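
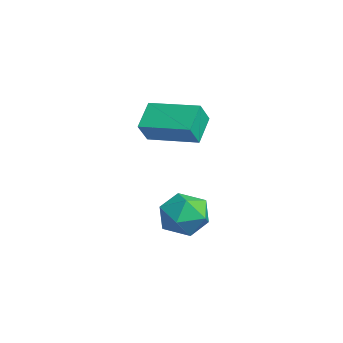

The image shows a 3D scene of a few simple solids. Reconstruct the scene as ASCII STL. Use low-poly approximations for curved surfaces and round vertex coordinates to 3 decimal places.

solid 
facet normal -0.336 0.942 0.024
outer loop
vertex 3.315 -2.006 -2.405
vertex 2.354 -2.36 -1.966
vertex 3.2 -2.075 -1.299
endloop
endfacet
facet normal 0.373 0.923 0.096
outer loop
vertex 3.315 -2.006 -2.405
vertex 3.2 -2.075 -1.299
vertex 4.148 -2.408 -1.782
endloop
endfacet
facet normal 0.645 0.597 -0.478
outer loop
vertex 3.315 -2.006 -2.405
vertex 4.148 -2.408 -1.782
vertex 3.887 -2.899 -2.748
endloop
endfacet
facet normal 0.104 0.414 -0.904
outer loop
vertex 3.315 -2.006 -2.405
vertex 3.887 -2.899 -2.748
vertex 2.779 -2.869 -2.862
endloop
endfacet
facet normal -0.503 0.627 -0.595
outer loop
vertex 3.315 -2.006 -2.405
vertex 2.779 -2.869 -2.862
vertex 2.354 -2.36 -1.966
endloop
endfacet
facet normal 0.526 0.525 0.669
outer loop
vertex 4.148 -2.408 -1.782
vertex 3.2 -2.075 -1.299
vertex 3.701 -3.011 -0.958
endloop
endfacet
facet normal -0.622 0.555 0.552
outer loop
vertex 3.2 -2.075 -1.299
vertex 2.354 -2.36 -1.966
vertex 2.593 -2.981 -1.072
endloop
endfacet
facet normal -0.892 0.047 -0.450
outer loop
vertex 2.354 -2.36 -1.966
vertex 2.779 -2.869 -2.862
vertex 2.332 -3.472 -2.038
endloop
endfacet
facet normal 0.090 -0.298 -0.950
outer loop
vertex 2.779 -2.869 -2.862
vertex 3.887 -2.899 -2.748
vertex 3.28 -3.805 -2.521
endloop
endfacet
facet normal 0.966 -0.002 -0.260
outer loop
vertex 3.887 -2.899 -2.748
vertex 4.148 -2.408 -1.782
vertex 4.126 -3.52 -1.854
endloop
endfacet
facet normal -0.104 -0.414 0.904
outer loop
vertex 3.165 -3.874 -1.415
vertex 3.701 -3.011 -0.958
vertex 2.593 -2.981 -1.072
endloop
endfacet
facet normal -0.645 -0.597 0.478
outer loop
vertex 3.165 -3.874 -1.415
vertex 2.593 -2.981 -1.072
vertex 2.332 -3.472 -2.038
endloop
endfacet
facet normal -0.373 -0.923 -0.096
outer loop
vertex 3.165 -3.874 -1.415
vertex 2.332 -3.472 -2.038
vertex 3.28 -3.805 -2.521
endloop
endfacet
facet normal 0.336 -0.942 -0.024
outer loop
vertex 3.165 -3.874 -1.415
vertex 3.28 -3.805 -2.521
vertex 4.126 -3.52 -1.854
endloop
endfacet
facet normal 0.503 -0.627 0.595
outer loop
vertex 3.165 -3.874 -1.415
vertex 4.126 -3.52 -1.854
vertex 3.701 -3.011 -0.958
endloop
endfacet
facet normal -0.090 0.298 0.950
outer loop
vertex 2.593 -2.981 -1.072
vertex 3.701 -3.011 -0.958
vertex 3.2 -2.075 -1.299
endloop
endfacet
facet normal -0.966 0.002 0.260
outer loop
vertex 2.332 -3.472 -2.038
vertex 2.593 -2.981 -1.072
vertex 2.354 -2.36 -1.966
endloop
endfacet
facet normal -0.526 -0.525 -0.669
outer loop
vertex 3.28 -3.805 -2.521
vertex 2.332 -3.472 -2.038
vertex 2.779 -2.869 -2.862
endloop
endfacet
facet normal 0.622 -0.555 -0.552
outer loop
vertex 4.126 -3.52 -1.854
vertex 3.28 -3.805 -2.521
vertex 3.887 -2.899 -2.748
endloop
endfacet
facet normal 0.892 -0.047 0.450
outer loop
vertex 3.701 -3.011 -0.958
vertex 4.126 -3.52 -1.854
vertex 4.148 -2.408 -1.782
endloop
endfacet
facet normal -0.655 -0.750 -0.086
outer loop
vertex 1.281 -3.743 3.224
vertex 0.827 -3.245 2.342
vertex 2.157 -4.413 2.396
endloop
endfacet
facet normal 0.409 -0.448 0.795
outer loop
vertex 3.553 -2.815 2.578
vertex 1.281 -3.743 3.224
vertex 2.157 -4.413 2.396
endloop
endfacet
facet normal -0.655 -0.750 -0.085
outer loop
vertex 2.157 -4.413 2.396
vertex 0.827 -3.245 2.342
vertex 1.703 -3.916 1.513
endloop
endfacet
facet normal 0.635 -0.486 -0.600
outer loop
vertex 1.703 -3.916 1.513
vertex 3.553 -2.815 2.578
vertex 2.157 -4.413 2.396
endloop
endfacet
facet normal -0.635 0.486 0.601
outer loop
vertex 1.281 -3.743 3.224
vertex 2.223 -1.647 2.524
vertex 0.827 -3.245 2.342
endloop
endfacet
facet normal 0.409 -0.448 0.795
outer loop
vertex 2.677 -2.144 3.407
vertex 1.281 -3.743 3.224
vertex 3.553 -2.815 2.578
endloop
endfacet
facet normal -0.635 0.486 0.600
outer loop
vertex 2.677 -2.144 3.407
vertex 2.223 -1.647 2.524
vertex 1.281 -3.743 3.224
endloop
endfacet
facet normal -0.409 0.448 -0.795
outer loop
vertex 0.827 -3.245 2.342
vertex 2.223 -1.647 2.524
vertex 1.703 -3.916 1.513
endloop
endfacet
facet normal 0.635 -0.486 -0.601
outer loop
vertex 3.099 -2.317 1.696
vertex 3.553 -2.815 2.578
vertex 1.703 -3.916 1.513
endloop
endfacet
facet normal -0.409 0.448 -0.795
outer loop
vertex 1.703 -3.916 1.513
vertex 2.223 -1.647 2.524
vertex 3.099 -2.317 1.696
endloop
endfacet
facet normal 0.656 0.750 0.086
outer loop
vertex 3.099 -2.317 1.696
vertex 2.677 -2.144 3.407
vertex 3.553 -2.815 2.578
endloop
endfacet
facet normal 0.655 0.751 0.086
outer loop
vertex 2.223 -1.647 2.524
vertex 2.677 -2.144 3.407
vertex 3.099 -2.317 1.696
endloop
endfacet

endsolid


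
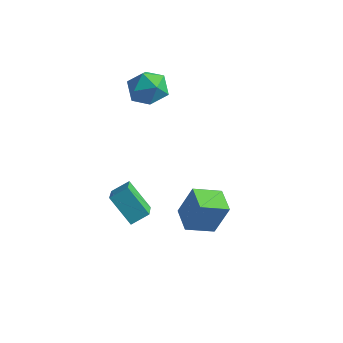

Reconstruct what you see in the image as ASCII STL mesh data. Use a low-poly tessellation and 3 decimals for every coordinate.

solid 
facet normal -0.641 -0.675 0.365
outer loop
vertex 3.493 -2.855 -0.064
vertex 2.492 -1.829 0.074
vertex 2.869 -3.224 -1.842
endloop
endfacet
facet normal 0.695 -0.713 -0.096
outer loop
vertex 3.908 -2.131 -2.434
vertex 3.493 -2.855 -0.064
vertex 2.869 -3.224 -1.842
endloop
endfacet
facet normal -0.641 -0.675 0.365
outer loop
vertex 2.869 -3.224 -1.842
vertex 2.492 -1.829 0.074
vertex 1.868 -2.199 -1.704
endloop
endfacet
facet normal -0.325 -0.193 -0.926
outer loop
vertex 1.868 -2.199 -1.704
vertex 3.908 -2.131 -2.434
vertex 2.869 -3.224 -1.842
endloop
endfacet
facet normal 0.325 0.193 0.926
outer loop
vertex 3.493 -2.855 -0.064
vertex 3.531 -0.736 -0.518
vertex 2.492 -1.829 0.074
endloop
endfacet
facet normal 0.695 -0.712 -0.096
outer loop
vertex 4.532 -1.761 -0.656
vertex 3.493 -2.855 -0.064
vertex 3.908 -2.131 -2.434
endloop
endfacet
facet normal 0.325 0.193 0.926
outer loop
vertex 4.532 -1.761 -0.656
vertex 3.531 -0.736 -0.518
vertex 3.493 -2.855 -0.064
endloop
endfacet
facet normal -0.695 0.713 0.096
outer loop
vertex 2.492 -1.829 0.074
vertex 3.531 -0.736 -0.518
vertex 1.868 -2.199 -1.704
endloop
endfacet
facet normal -0.325 -0.192 -0.926
outer loop
vertex 2.907 -1.105 -2.296
vertex 3.908 -2.131 -2.434
vertex 1.868 -2.199 -1.704
endloop
endfacet
facet normal -0.695 0.712 0.096
outer loop
vertex 1.868 -2.199 -1.704
vertex 3.531 -0.736 -0.518
vertex 2.907 -1.105 -2.296
endloop
endfacet
facet normal 0.641 0.675 -0.365
outer loop
vertex 2.907 -1.105 -2.296
vertex 4.532 -1.761 -0.656
vertex 3.908 -2.131 -2.434
endloop
endfacet
facet normal 0.641 0.675 -0.365
outer loop
vertex 3.531 -0.736 -0.518
vertex 4.532 -1.761 -0.656
vertex 2.907 -1.105 -2.296
endloop
endfacet
facet normal -0.573 -0.662 -0.482
outer loop
vertex -2.215 -2.039 -2.768
vertex -3.022 -0.565 -3.832
vertex -0.82 -2.257 -4.127
endloop
endfacet
facet normal 0.406 -0.740 0.536
outer loop
vertex -0.178 -1.515 -3.588
vertex -2.215 -2.039 -2.768
vertex -0.82 -2.257 -4.127
endloop
endfacet
facet normal -0.574 -0.663 -0.482
outer loop
vertex -0.82 -2.257 -4.127
vertex -3.022 -0.565 -3.832
vertex -1.628 -0.783 -5.192
endloop
endfacet
facet normal 0.711 -0.111 -0.694
outer loop
vertex -1.628 -0.783 -5.192
vertex -0.178 -1.515 -3.588
vertex -0.82 -2.257 -4.127
endloop
endfacet
facet normal -0.711 0.111 0.694
outer loop
vertex -2.215 -2.039 -2.768
vertex -2.38 0.177 -3.293
vertex -3.022 -0.565 -3.832
endloop
endfacet
facet normal 0.406 -0.741 0.535
outer loop
vertex -1.572 -1.297 -2.228
vertex -2.215 -2.039 -2.768
vertex -0.178 -1.515 -3.588
endloop
endfacet
facet normal -0.711 0.111 0.694
outer loop
vertex -1.572 -1.297 -2.228
vertex -2.38 0.177 -3.293
vertex -2.215 -2.039 -2.768
endloop
endfacet
facet normal -0.406 0.740 -0.535
outer loop
vertex -3.022 -0.565 -3.832
vertex -2.38 0.177 -3.293
vertex -1.628 -0.783 -5.192
endloop
endfacet
facet normal 0.711 -0.111 -0.694
outer loop
vertex -0.985 -0.041 -4.652
vertex -0.178 -1.515 -3.588
vertex -1.628 -0.783 -5.192
endloop
endfacet
facet normal -0.406 0.741 -0.535
outer loop
vertex -1.628 -0.783 -5.192
vertex -2.38 0.177 -3.293
vertex -0.985 -0.041 -4.652
endloop
endfacet
facet normal 0.574 0.662 0.482
outer loop
vertex -0.985 -0.041 -4.652
vertex -1.572 -1.297 -2.228
vertex -0.178 -1.515 -3.588
endloop
endfacet
facet normal 0.573 0.663 0.482
outer loop
vertex -2.38 0.177 -3.293
vertex -1.572 -1.297 -2.228
vertex -0.985 -0.041 -4.652
endloop
endfacet
facet normal 0.389 0.095 0.916
outer loop
vertex -2.308 3.637 2.794
vertex -3.108 2.835 3.217
vertex -2.037 2.459 2.801
endloop
endfacet
facet normal 0.886 0.206 0.416
outer loop
vertex -2.308 3.637 2.794
vertex -2.037 2.459 2.801
vertex -1.747 3.14 1.846
endloop
endfacet
facet normal 0.666 0.746 0.003
outer loop
vertex -2.308 3.637 2.794
vertex -1.747 3.14 1.846
vertex -2.639 3.938 1.671
endloop
endfacet
facet normal 0.034 0.968 0.249
outer loop
vertex -2.308 3.637 2.794
vertex -2.639 3.938 1.671
vertex -3.48 3.749 2.518
endloop
endfacet
facet normal -0.137 0.566 0.813
outer loop
vertex -2.308 3.637 2.794
vertex -3.48 3.749 2.518
vertex -3.108 2.835 3.217
endloop
endfacet
facet normal 0.925 -0.379 0.010
outer loop
vertex -1.747 3.14 1.846
vertex -2.037 2.459 2.801
vertex -2.2 2.031 1.682
endloop
endfacet
facet normal 0.122 -0.560 0.820
outer loop
vertex -2.037 2.459 2.801
vertex -3.108 2.835 3.217
vertex -3.041 1.842 2.529
endloop
endfacet
facet normal -0.730 0.202 0.653
outer loop
vertex -3.108 2.835 3.217
vertex -3.48 3.749 2.518
vertex -3.933 2.64 2.354
endloop
endfacet
facet normal -0.453 0.853 -0.260
outer loop
vertex -3.48 3.749 2.518
vertex -2.639 3.938 1.671
vertex -3.643 3.321 1.399
endloop
endfacet
facet normal 0.570 0.493 -0.657
outer loop
vertex -2.639 3.938 1.671
vertex -1.747 3.14 1.846
vertex -2.572 2.945 0.983
endloop
endfacet
facet normal -0.034 -0.968 -0.249
outer loop
vertex -3.372 2.143 1.406
vertex -2.2 2.031 1.682
vertex -3.041 1.842 2.529
endloop
endfacet
facet normal -0.666 -0.746 -0.003
outer loop
vertex -3.372 2.143 1.406
vertex -3.041 1.842 2.529
vertex -3.933 2.64 2.354
endloop
endfacet
facet normal -0.886 -0.206 -0.416
outer loop
vertex -3.372 2.143 1.406
vertex -3.933 2.64 2.354
vertex -3.643 3.321 1.399
endloop
endfacet
facet normal -0.389 -0.095 -0.916
outer loop
vertex -3.372 2.143 1.406
vertex -3.643 3.321 1.399
vertex -2.572 2.945 0.983
endloop
endfacet
facet normal 0.137 -0.566 -0.813
outer loop
vertex -3.372 2.143 1.406
vertex -2.572 2.945 0.983
vertex -2.2 2.031 1.682
endloop
endfacet
facet normal 0.453 -0.853 0.260
outer loop
vertex -3.041 1.842 2.529
vertex -2.2 2.031 1.682
vertex -2.037 2.459 2.801
endloop
endfacet
facet normal -0.570 -0.493 0.657
outer loop
vertex -3.933 2.64 2.354
vertex -3.041 1.842 2.529
vertex -3.108 2.835 3.217
endloop
endfacet
facet normal -0.925 0.379 -0.010
outer loop
vertex -3.643 3.321 1.399
vertex -3.933 2.64 2.354
vertex -3.48 3.749 2.518
endloop
endfacet
facet normal -0.122 0.560 -0.820
outer loop
vertex -2.572 2.945 0.983
vertex -3.643 3.321 1.399
vertex -2.639 3.938 1.671
endloop
endfacet
facet normal 0.730 -0.202 -0.653
outer loop
vertex -2.2 2.031 1.682
vertex -2.572 2.945 0.983
vertex -1.747 3.14 1.846
endloop
endfacet

endsolid


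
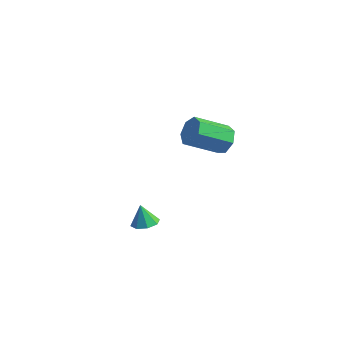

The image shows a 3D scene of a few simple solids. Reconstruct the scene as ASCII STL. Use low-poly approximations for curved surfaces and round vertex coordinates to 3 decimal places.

solid 
facet normal 0.558 0.657 -0.507
outer loop
vertex 4.462 3.138 -1.324
vertex 4.075 2.947 -1.997
vertex 3.895 3.514 -1.461
endloop
endfacet
facet normal 0.145 0.525 0.839
outer loop
vertex 4.462 3.138 -1.324
vertex 3.895 3.514 -1.461
vertex 3.413 1.904 -0.37
endloop
endfacet
facet normal 0.145 0.525 0.839
outer loop
vertex 3.413 1.904 -0.37
vertex 3.895 3.514 -1.461
vertex 2.846 2.279 -0.507
endloop
endfacet
facet normal -0.557 -0.657 0.508
outer loop
vertex 3.413 1.904 -0.37
vertex 2.846 2.279 -0.507
vertex 3.025 1.713 -1.043
endloop
endfacet
facet normal 0.558 0.657 -0.507
outer loop
vertex 3.895 3.514 -1.461
vertex 4.075 2.947 -1.997
vertex 3.463 3.463 -2.002
endloop
endfacet
facet normal -0.549 0.750 0.368
outer loop
vertex 3.895 3.514 -1.461
vertex 3.463 3.463 -2.002
vertex 2.846 2.279 -0.507
endloop
endfacet
facet normal -0.548 0.751 0.368
outer loop
vertex 2.846 2.279 -0.507
vertex 3.463 3.463 -2.002
vertex 2.414 2.229 -1.048
endloop
endfacet
facet normal -0.559 -0.657 0.507
outer loop
vertex 2.846 2.279 -0.507
vertex 2.414 2.229 -1.048
vertex 3.025 1.713 -1.043
endloop
endfacet
facet normal 0.558 0.657 -0.508
outer loop
vertex 3.463 3.463 -2.002
vertex 4.075 2.947 -1.997
vertex 3.491 3.024 -2.539
endloop
endfacet
facet normal -0.829 0.411 -0.379
outer loop
vertex 3.463 3.463 -2.002
vertex 3.491 3.024 -2.539
vertex 2.414 2.229 -1.048
endloop
endfacet
facet normal -0.829 0.411 -0.380
outer loop
vertex 2.414 2.229 -1.048
vertex 3.491 3.024 -2.539
vertex 2.442 1.789 -1.585
endloop
endfacet
facet normal -0.558 -0.656 0.508
outer loop
vertex 2.414 2.229 -1.048
vertex 2.442 1.789 -1.585
vertex 3.025 1.713 -1.043
endloop
endfacet
facet normal 0.558 0.657 -0.508
outer loop
vertex 3.491 3.024 -2.539
vertex 4.075 2.947 -1.997
vertex 3.959 2.527 -2.668
endloop
endfacet
facet normal -0.485 -0.238 -0.842
outer loop
vertex 3.491 3.024 -2.539
vertex 3.959 2.527 -2.668
vertex 2.442 1.789 -1.585
endloop
endfacet
facet normal -0.485 -0.239 -0.842
outer loop
vertex 2.442 1.789 -1.585
vertex 3.959 2.527 -2.668
vertex 2.91 1.293 -1.714
endloop
endfacet
facet normal -0.557 -0.658 0.507
outer loop
vertex 2.442 1.789 -1.585
vertex 2.91 1.293 -1.714
vertex 3.025 1.713 -1.043
endloop
endfacet
facet normal 0.558 0.656 -0.507
outer loop
vertex 3.959 2.527 -2.668
vertex 4.075 2.947 -1.997
vertex 4.513 2.347 -2.291
endloop
endfacet
facet normal 0.225 -0.708 -0.669
outer loop
vertex 3.959 2.527 -2.668
vertex 4.513 2.347 -2.291
vertex 2.91 1.293 -1.714
endloop
endfacet
facet normal 0.224 -0.708 -0.670
outer loop
vertex 2.91 1.293 -1.714
vertex 4.513 2.347 -2.291
vertex 3.464 1.112 -1.337
endloop
endfacet
facet normal -0.559 -0.656 0.507
outer loop
vertex 2.91 1.293 -1.714
vertex 3.464 1.112 -1.337
vertex 3.025 1.713 -1.043
endloop
endfacet
facet normal 0.558 0.656 -0.507
outer loop
vertex 4.513 2.347 -2.291
vertex 4.075 2.947 -1.997
vertex 4.738 2.618 -1.693
endloop
endfacet
facet normal 0.764 -0.645 0.005
outer loop
vertex 4.513 2.347 -2.291
vertex 4.738 2.618 -1.693
vertex 3.464 1.112 -1.337
endloop
endfacet
facet normal 0.764 -0.645 0.006
outer loop
vertex 3.464 1.112 -1.337
vertex 4.738 2.618 -1.693
vertex 3.689 1.384 -0.739
endloop
endfacet
facet normal -0.558 -0.656 0.508
outer loop
vertex 3.464 1.112 -1.337
vertex 3.689 1.384 -0.739
vertex 3.025 1.713 -1.043
endloop
endfacet
facet normal 0.558 0.656 -0.507
outer loop
vertex 4.738 2.618 -1.693
vertex 4.075 2.947 -1.997
vertex 4.462 3.138 -1.324
endloop
endfacet
facet normal 0.729 -0.095 0.678
outer loop
vertex 4.738 2.618 -1.693
vertex 4.462 3.138 -1.324
vertex 3.689 1.384 -0.739
endloop
endfacet
facet normal 0.729 -0.095 0.678
outer loop
vertex 3.689 1.384 -0.739
vertex 4.462 3.138 -1.324
vertex 3.413 1.904 -0.37
endloop
endfacet
facet normal -0.558 -0.656 0.508
outer loop
vertex 3.689 1.384 -0.739
vertex 3.413 1.904 -0.37
vertex 3.025 1.713 -1.043
endloop
endfacet
facet normal 0.296 -0.080 -0.952
outer loop
vertex 4.516 -2.745 -3.371
vertex 4.085 -3.222 -3.465
vertex 4.074 -2.575 -3.523
endloop
endfacet
facet normal 0.155 0.851 0.501
outer loop
vertex 4.516 -2.745 -3.371
vertex 4.074 -2.575 -3.523
vertex 3.775 -3.138 -2.475
endloop
endfacet
facet normal 0.298 -0.080 -0.951
outer loop
vertex 4.074 -2.575 -3.523
vertex 4.085 -3.222 -3.465
vertex 3.638 -2.784 -3.642
endloop
endfacet
facet normal -0.478 0.823 0.306
outer loop
vertex 4.074 -2.575 -3.523
vertex 3.638 -2.784 -3.642
vertex 3.775 -3.138 -2.475
endloop
endfacet
facet normal 0.296 -0.082 -0.952
outer loop
vertex 3.638 -2.784 -3.642
vertex 4.085 -3.222 -3.465
vertex 3.464 -3.25 -3.656
endloop
endfacet
facet normal -0.918 0.336 0.210
outer loop
vertex 3.638 -2.784 -3.642
vertex 3.464 -3.25 -3.656
vertex 3.775 -3.138 -2.475
endloop
endfacet
facet normal 0.296 -0.081 -0.952
outer loop
vertex 3.464 -3.25 -3.656
vertex 4.085 -3.222 -3.465
vertex 3.653 -3.7 -3.559
endloop
endfacet
facet normal -0.907 -0.323 0.270
outer loop
vertex 3.464 -3.25 -3.656
vertex 3.653 -3.7 -3.559
vertex 3.775 -3.138 -2.475
endloop
endfacet
facet normal 0.298 -0.082 -0.951
outer loop
vertex 3.653 -3.7 -3.559
vertex 4.085 -3.222 -3.465
vertex 4.095 -3.87 -3.406
endloop
endfacet
facet normal -0.452 -0.770 0.450
outer loop
vertex 3.653 -3.7 -3.559
vertex 4.095 -3.87 -3.406
vertex 3.775 -3.138 -2.475
endloop
endfacet
facet normal 0.297 -0.082 -0.951
outer loop
vertex 4.095 -3.87 -3.406
vertex 4.085 -3.222 -3.465
vertex 4.531 -3.661 -3.288
endloop
endfacet
facet normal 0.181 -0.742 0.646
outer loop
vertex 4.095 -3.87 -3.406
vertex 4.531 -3.661 -3.288
vertex 3.775 -3.138 -2.475
endloop
endfacet
facet normal 0.298 -0.081 -0.951
outer loop
vertex 4.531 -3.661 -3.288
vertex 4.085 -3.222 -3.465
vertex 4.705 -3.195 -3.273
endloop
endfacet
facet normal 0.621 -0.256 0.741
outer loop
vertex 4.531 -3.661 -3.288
vertex 4.705 -3.195 -3.273
vertex 3.775 -3.138 -2.475
endloop
endfacet
facet normal 0.298 -0.082 -0.951
outer loop
vertex 4.705 -3.195 -3.273
vertex 4.085 -3.222 -3.465
vertex 4.516 -2.745 -3.371
endloop
endfacet
facet normal 0.610 0.405 0.682
outer loop
vertex 4.705 -3.195 -3.273
vertex 4.516 -2.745 -3.371
vertex 3.775 -3.138 -2.475
endloop
endfacet

endsolid


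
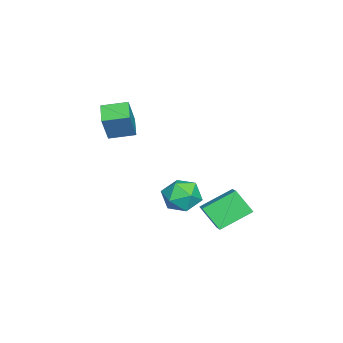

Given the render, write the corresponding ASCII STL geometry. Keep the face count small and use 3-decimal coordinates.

solid 
facet normal -0.966 -0.257 0.006
outer loop
vertex -0.919 0.969 -3.04
vertex -0.623 -0.153 -3.417
vertex -0.681 0.094 -2.224
endloop
endfacet
facet normal -0.832 0.241 0.501
outer loop
vertex -0.919 0.969 -3.04
vertex -0.681 0.094 -2.224
vertex -0.251 1.222 -2.052
endloop
endfacet
facet normal -0.559 0.811 0.170
outer loop
vertex -0.919 0.969 -3.04
vertex -0.251 1.222 -2.052
vertex 0.072 1.673 -3.138
endloop
endfacet
facet normal -0.526 0.667 -0.528
outer loop
vertex -0.919 0.969 -3.04
vertex 0.072 1.673 -3.138
vertex -0.158 0.823 -3.982
endloop
endfacet
facet normal -0.777 0.006 -0.629
outer loop
vertex -0.919 0.969 -3.04
vertex -0.158 0.823 -3.982
vertex -0.623 -0.153 -3.417
endloop
endfacet
facet normal -0.334 -0.017 0.943
outer loop
vertex -0.251 1.222 -2.052
vertex -0.681 0.094 -2.224
vertex 0.458 0.257 -1.818
endloop
endfacet
facet normal -0.552 -0.822 0.143
outer loop
vertex -0.681 0.094 -2.224
vertex -0.623 -0.153 -3.417
vertex 0.228 -0.593 -2.662
endloop
endfacet
facet normal -0.246 -0.395 -0.885
outer loop
vertex -0.623 -0.153 -3.417
vertex -0.158 0.823 -3.982
vertex 0.551 -0.142 -3.748
endloop
endfacet
facet normal 0.161 0.673 -0.722
outer loop
vertex -0.158 0.823 -3.982
vertex 0.072 1.673 -3.138
vertex 0.981 0.986 -3.576
endloop
endfacet
facet normal 0.107 0.907 0.408
outer loop
vertex 0.072 1.673 -3.138
vertex -0.251 1.222 -2.052
vertex 0.923 1.233 -2.383
endloop
endfacet
facet normal 0.526 -0.667 0.528
outer loop
vertex 1.219 0.111 -2.76
vertex 0.458 0.257 -1.818
vertex 0.228 -0.593 -2.662
endloop
endfacet
facet normal 0.559 -0.811 -0.170
outer loop
vertex 1.219 0.111 -2.76
vertex 0.228 -0.593 -2.662
vertex 0.551 -0.142 -3.748
endloop
endfacet
facet normal 0.832 -0.241 -0.501
outer loop
vertex 1.219 0.111 -2.76
vertex 0.551 -0.142 -3.748
vertex 0.981 0.986 -3.576
endloop
endfacet
facet normal 0.966 0.257 -0.006
outer loop
vertex 1.219 0.111 -2.76
vertex 0.981 0.986 -3.576
vertex 0.923 1.233 -2.383
endloop
endfacet
facet normal 0.777 -0.006 0.629
outer loop
vertex 1.219 0.111 -2.76
vertex 0.923 1.233 -2.383
vertex 0.458 0.257 -1.818
endloop
endfacet
facet normal -0.161 -0.673 0.722
outer loop
vertex 0.228 -0.593 -2.662
vertex 0.458 0.257 -1.818
vertex -0.681 0.094 -2.224
endloop
endfacet
facet normal -0.107 -0.907 -0.408
outer loop
vertex 0.551 -0.142 -3.748
vertex 0.228 -0.593 -2.662
vertex -0.623 -0.153 -3.417
endloop
endfacet
facet normal 0.334 0.017 -0.943
outer loop
vertex 0.981 0.986 -3.576
vertex 0.551 -0.142 -3.748
vertex -0.158 0.823 -3.982
endloop
endfacet
facet normal 0.552 0.822 -0.143
outer loop
vertex 0.923 1.233 -2.383
vertex 0.981 0.986 -3.576
vertex 0.072 1.673 -3.138
endloop
endfacet
facet normal 0.246 0.395 0.885
outer loop
vertex 0.458 0.257 -1.818
vertex 0.923 1.233 -2.383
vertex -0.251 1.222 -2.052
endloop
endfacet
facet normal -0.485 0.741 0.464
outer loop
vertex 0.686 3.594 -1.817
vertex 1.026 4.615 -3.094
vertex -0.76 3.124 -2.578
endloop
endfacet
facet normal -0.204 -0.612 0.765
outer loop
vertex 0.274 1.545 -3.566
vertex 0.686 3.594 -1.817
vertex -0.76 3.124 -2.578
endloop
endfacet
facet normal -0.485 0.741 0.464
outer loop
vertex -0.76 3.124 -2.578
vertex 1.026 4.615 -3.094
vertex -0.42 4.145 -3.855
endloop
endfacet
facet normal -0.850 -0.277 -0.448
outer loop
vertex -0.42 4.145 -3.855
vertex 0.274 1.545 -3.566
vertex -0.76 3.124 -2.578
endloop
endfacet
facet normal 0.850 0.277 0.448
outer loop
vertex 0.686 3.594 -1.817
vertex 2.06 3.036 -4.082
vertex 1.026 4.615 -3.094
endloop
endfacet
facet normal -0.204 -0.612 0.765
outer loop
vertex 1.72 2.015 -2.805
vertex 0.686 3.594 -1.817
vertex 0.274 1.545 -3.566
endloop
endfacet
facet normal 0.850 0.277 0.448
outer loop
vertex 1.72 2.015 -2.805
vertex 2.06 3.036 -4.082
vertex 0.686 3.594 -1.817
endloop
endfacet
facet normal 0.204 0.612 -0.765
outer loop
vertex 1.026 4.615 -3.094
vertex 2.06 3.036 -4.082
vertex -0.42 4.145 -3.855
endloop
endfacet
facet normal -0.850 -0.277 -0.448
outer loop
vertex 0.614 2.566 -4.843
vertex 0.274 1.545 -3.566
vertex -0.42 4.145 -3.855
endloop
endfacet
facet normal 0.204 0.612 -0.765
outer loop
vertex -0.42 4.145 -3.855
vertex 2.06 3.036 -4.082
vertex 0.614 2.566 -4.843
endloop
endfacet
facet normal 0.485 -0.741 -0.464
outer loop
vertex 0.614 2.566 -4.843
vertex 1.72 2.015 -2.805
vertex 0.274 1.545 -3.566
endloop
endfacet
facet normal 0.485 -0.741 -0.464
outer loop
vertex 2.06 3.036 -4.082
vertex 1.72 2.015 -2.805
vertex 0.614 2.566 -4.843
endloop
endfacet
facet normal -0.878 -0.275 0.391
outer loop
vertex -1.621 -4.391 2.542
vertex -1.964 -2.905 2.818
vertex -2.448 -4.255 0.782
endloop
endfacet
facet normal 0.221 -0.959 -0.178
outer loop
vertex -1.236 -3.875 0.242
vertex -1.621 -4.391 2.542
vertex -2.448 -4.255 0.782
endloop
endfacet
facet normal -0.878 -0.275 0.391
outer loop
vertex -2.448 -4.255 0.782
vertex -1.964 -2.905 2.818
vertex -2.791 -2.769 1.058
endloop
endfacet
facet normal -0.424 0.070 -0.903
outer loop
vertex -2.791 -2.769 1.058
vertex -1.236 -3.875 0.242
vertex -2.448 -4.255 0.782
endloop
endfacet
facet normal 0.424 -0.070 0.903
outer loop
vertex -1.621 -4.391 2.542
vertex -0.752 -2.525 2.278
vertex -1.964 -2.905 2.818
endloop
endfacet
facet normal 0.221 -0.959 -0.178
outer loop
vertex -0.409 -4.011 2.002
vertex -1.621 -4.391 2.542
vertex -1.236 -3.875 0.242
endloop
endfacet
facet normal 0.424 -0.070 0.903
outer loop
vertex -0.409 -4.011 2.002
vertex -0.752 -2.525 2.278
vertex -1.621 -4.391 2.542
endloop
endfacet
facet normal -0.221 0.959 0.178
outer loop
vertex -1.964 -2.905 2.818
vertex -0.752 -2.525 2.278
vertex -2.791 -2.769 1.058
endloop
endfacet
facet normal -0.424 0.070 -0.903
outer loop
vertex -1.579 -2.389 0.518
vertex -1.236 -3.875 0.242
vertex -2.791 -2.769 1.058
endloop
endfacet
facet normal -0.221 0.959 0.178
outer loop
vertex -2.791 -2.769 1.058
vertex -0.752 -2.525 2.278
vertex -1.579 -2.389 0.518
endloop
endfacet
facet normal 0.878 0.275 -0.391
outer loop
vertex -1.579 -2.389 0.518
vertex -0.409 -4.011 2.002
vertex -1.236 -3.875 0.242
endloop
endfacet
facet normal 0.878 0.275 -0.391
outer loop
vertex -0.752 -2.525 2.278
vertex -0.409 -4.011 2.002
vertex -1.579 -2.389 0.518
endloop
endfacet

endsolid


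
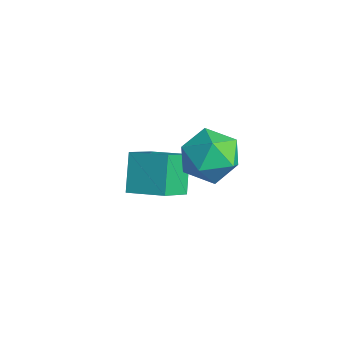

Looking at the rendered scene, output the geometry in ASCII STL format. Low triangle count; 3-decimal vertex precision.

solid 
facet normal -0.060 0.996 -0.073
outer loop
vertex 3.72 -0.041 2.25
vertex 2.661 -0.079 2.598
vertex 3.488 0.025 3.338
endloop
endfacet
facet normal 0.606 0.791 0.081
outer loop
vertex 3.72 -0.041 2.25
vertex 3.488 0.025 3.338
vertex 4.345 -0.595 2.988
endloop
endfacet
facet normal 0.828 0.353 -0.436
outer loop
vertex 3.72 -0.041 2.25
vertex 4.345 -0.595 2.988
vertex 4.048 -1.083 2.03
endloop
endfacet
facet normal 0.299 0.286 -0.910
outer loop
vertex 3.72 -0.041 2.25
vertex 4.048 -1.083 2.03
vertex 3.007 -0.763 1.789
endloop
endfacet
facet normal -0.250 0.684 -0.685
outer loop
vertex 3.72 -0.041 2.25
vertex 3.007 -0.763 1.789
vertex 2.661 -0.079 2.598
endloop
endfacet
facet normal 0.587 0.421 0.692
outer loop
vertex 4.345 -0.595 2.988
vertex 3.488 0.025 3.338
vertex 3.673 -0.977 3.791
endloop
endfacet
facet normal -0.490 0.752 0.442
outer loop
vertex 3.488 0.025 3.338
vertex 2.661 -0.079 2.598
vertex 2.632 -0.657 3.55
endloop
endfacet
facet normal -0.798 0.247 -0.550
outer loop
vertex 2.661 -0.079 2.598
vertex 3.007 -0.763 1.789
vertex 2.335 -1.145 2.592
endloop
endfacet
facet normal 0.090 -0.397 -0.914
outer loop
vertex 3.007 -0.763 1.789
vertex 4.048 -1.083 2.03
vertex 3.192 -1.765 2.242
endloop
endfacet
facet normal 0.946 -0.289 -0.146
outer loop
vertex 4.048 -1.083 2.03
vertex 4.345 -0.595 2.988
vertex 4.019 -1.661 2.982
endloop
endfacet
facet normal -0.299 -0.286 0.910
outer loop
vertex 2.96 -1.699 3.33
vertex 3.673 -0.977 3.791
vertex 2.632 -0.657 3.55
endloop
endfacet
facet normal -0.828 -0.353 0.436
outer loop
vertex 2.96 -1.699 3.33
vertex 2.632 -0.657 3.55
vertex 2.335 -1.145 2.592
endloop
endfacet
facet normal -0.606 -0.791 -0.081
outer loop
vertex 2.96 -1.699 3.33
vertex 2.335 -1.145 2.592
vertex 3.192 -1.765 2.242
endloop
endfacet
facet normal 0.060 -0.996 0.073
outer loop
vertex 2.96 -1.699 3.33
vertex 3.192 -1.765 2.242
vertex 4.019 -1.661 2.982
endloop
endfacet
facet normal 0.250 -0.684 0.685
outer loop
vertex 2.96 -1.699 3.33
vertex 4.019 -1.661 2.982
vertex 3.673 -0.977 3.791
endloop
endfacet
facet normal -0.090 0.397 0.914
outer loop
vertex 2.632 -0.657 3.55
vertex 3.673 -0.977 3.791
vertex 3.488 0.025 3.338
endloop
endfacet
facet normal -0.946 0.289 0.146
outer loop
vertex 2.335 -1.145 2.592
vertex 2.632 -0.657 3.55
vertex 2.661 -0.079 2.598
endloop
endfacet
facet normal -0.587 -0.421 -0.692
outer loop
vertex 3.192 -1.765 2.242
vertex 2.335 -1.145 2.592
vertex 3.007 -0.763 1.789
endloop
endfacet
facet normal 0.490 -0.752 -0.442
outer loop
vertex 4.019 -1.661 2.982
vertex 3.192 -1.765 2.242
vertex 4.048 -1.083 2.03
endloop
endfacet
facet normal 0.798 -0.247 0.550
outer loop
vertex 3.673 -0.977 3.791
vertex 4.019 -1.661 2.982
vertex 4.345 -0.595 2.988
endloop
endfacet
facet normal -0.756 -0.601 -0.261
outer loop
vertex -0.166 -1.967 0.488
vertex -0.734 -0.811 -0.527
vertex 0.723 -2.571 -0.697
endloop
endfacet
facet normal 0.346 -0.705 0.619
outer loop
vertex 1.834 -1.689 -0.313
vertex -0.166 -1.967 0.488
vertex 0.723 -2.571 -0.697
endloop
endfacet
facet normal -0.756 -0.601 -0.261
outer loop
vertex 0.723 -2.571 -0.697
vertex -0.734 -0.811 -0.527
vertex 0.155 -1.415 -1.712
endloop
endfacet
facet normal 0.556 -0.377 -0.741
outer loop
vertex 0.155 -1.415 -1.712
vertex 1.834 -1.689 -0.313
vertex 0.723 -2.571 -0.697
endloop
endfacet
facet normal -0.556 0.377 0.741
outer loop
vertex -0.166 -1.967 0.488
vertex 0.377 0.071 -0.143
vertex -0.734 -0.811 -0.527
endloop
endfacet
facet normal 0.346 -0.705 0.619
outer loop
vertex 0.945 -1.085 0.872
vertex -0.166 -1.967 0.488
vertex 1.834 -1.689 -0.313
endloop
endfacet
facet normal -0.556 0.377 0.741
outer loop
vertex 0.945 -1.085 0.872
vertex 0.377 0.071 -0.143
vertex -0.166 -1.967 0.488
endloop
endfacet
facet normal -0.346 0.705 -0.619
outer loop
vertex -0.734 -0.811 -0.527
vertex 0.377 0.071 -0.143
vertex 0.155 -1.415 -1.712
endloop
endfacet
facet normal 0.556 -0.377 -0.741
outer loop
vertex 1.266 -0.533 -1.328
vertex 1.834 -1.689 -0.313
vertex 0.155 -1.415 -1.712
endloop
endfacet
facet normal -0.346 0.705 -0.619
outer loop
vertex 0.155 -1.415 -1.712
vertex 0.377 0.071 -0.143
vertex 1.266 -0.533 -1.328
endloop
endfacet
facet normal 0.756 0.601 0.261
outer loop
vertex 1.266 -0.533 -1.328
vertex 0.945 -1.085 0.872
vertex 1.834 -1.689 -0.313
endloop
endfacet
facet normal 0.756 0.601 0.261
outer loop
vertex 0.377 0.071 -0.143
vertex 0.945 -1.085 0.872
vertex 1.266 -0.533 -1.328
endloop
endfacet

endsolid


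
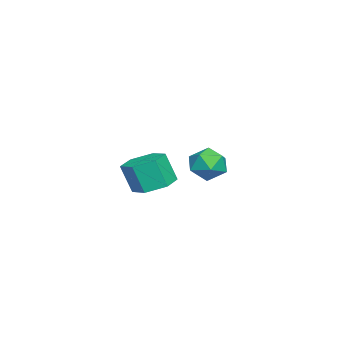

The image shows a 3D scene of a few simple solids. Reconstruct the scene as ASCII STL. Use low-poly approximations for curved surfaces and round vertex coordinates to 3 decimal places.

solid 
facet normal 0.003 0.342 -0.940
outer loop
vertex 2.528 2.482 -0.857
vertex 1.612 2.683 -0.787
vertex 2.254 3.328 -0.55
endloop
endfacet
facet normal 0.957 0.273 0.103
outer loop
vertex 2.528 2.482 -0.857
vertex 2.254 3.328 -0.55
vertex 2.523 1.996 0.477
endloop
endfacet
facet normal 0.957 0.272 0.102
outer loop
vertex 2.523 1.996 0.477
vertex 2.254 3.328 -0.55
vertex 2.25 2.841 0.784
endloop
endfacet
facet normal -0.003 -0.342 0.940
outer loop
vertex 2.523 1.996 0.477
vertex 2.25 2.841 0.784
vertex 1.608 2.197 0.547
endloop
endfacet
facet normal 0.003 0.342 -0.940
outer loop
vertex 2.254 3.328 -0.55
vertex 1.612 2.683 -0.787
vertex 1.339 3.528 -0.48
endloop
endfacet
facet normal 0.226 0.915 0.335
outer loop
vertex 2.254 3.328 -0.55
vertex 1.339 3.528 -0.48
vertex 2.25 2.841 0.784
endloop
endfacet
facet normal 0.226 0.915 0.334
outer loop
vertex 2.25 2.841 0.784
vertex 1.339 3.528 -0.48
vertex 1.334 3.042 0.854
endloop
endfacet
facet normal -0.003 -0.342 0.940
outer loop
vertex 2.25 2.841 0.784
vertex 1.334 3.042 0.854
vertex 1.608 2.197 0.547
endloop
endfacet
facet normal 0.003 0.342 -0.940
outer loop
vertex 1.339 3.528 -0.48
vertex 1.612 2.683 -0.787
vertex 0.697 2.884 -0.717
endloop
endfacet
facet normal -0.730 0.643 0.231
outer loop
vertex 1.339 3.528 -0.48
vertex 0.697 2.884 -0.717
vertex 1.334 3.042 0.854
endloop
endfacet
facet normal -0.730 0.643 0.231
outer loop
vertex 1.334 3.042 0.854
vertex 0.697 2.884 -0.717
vertex 0.692 2.398 0.617
endloop
endfacet
facet normal -0.003 -0.342 0.940
outer loop
vertex 1.334 3.042 0.854
vertex 0.692 2.398 0.617
vertex 1.608 2.197 0.547
endloop
endfacet
facet normal 0.003 0.342 -0.940
outer loop
vertex 0.697 2.884 -0.717
vertex 1.612 2.683 -0.787
vertex 0.97 2.039 -1.024
endloop
endfacet
facet normal -0.957 -0.272 -0.103
outer loop
vertex 0.697 2.884 -0.717
vertex 0.97 2.039 -1.024
vertex 0.692 2.398 0.617
endloop
endfacet
facet normal -0.957 -0.273 -0.102
outer loop
vertex 0.692 2.398 0.617
vertex 0.97 2.039 -1.024
vertex 0.966 1.552 0.31
endloop
endfacet
facet normal -0.003 -0.342 0.940
outer loop
vertex 0.692 2.398 0.617
vertex 0.966 1.552 0.31
vertex 1.608 2.197 0.547
endloop
endfacet
facet normal 0.003 0.342 -0.940
outer loop
vertex 0.97 2.039 -1.024
vertex 1.612 2.683 -0.787
vertex 1.886 1.838 -1.094
endloop
endfacet
facet normal -0.226 -0.915 -0.335
outer loop
vertex 0.97 2.039 -1.024
vertex 1.886 1.838 -1.094
vertex 0.966 1.552 0.31
endloop
endfacet
facet normal -0.226 -0.915 -0.334
outer loop
vertex 0.966 1.552 0.31
vertex 1.886 1.838 -1.094
vertex 1.881 1.352 0.24
endloop
endfacet
facet normal -0.003 -0.342 0.940
outer loop
vertex 0.966 1.552 0.31
vertex 1.881 1.352 0.24
vertex 1.608 2.197 0.547
endloop
endfacet
facet normal 0.003 0.342 -0.940
outer loop
vertex 1.886 1.838 -1.094
vertex 1.612 2.683 -0.787
vertex 2.528 2.482 -0.857
endloop
endfacet
facet normal 0.730 -0.643 -0.231
outer loop
vertex 1.886 1.838 -1.094
vertex 2.528 2.482 -0.857
vertex 1.881 1.352 0.24
endloop
endfacet
facet normal 0.730 -0.643 -0.231
outer loop
vertex 1.881 1.352 0.24
vertex 2.528 2.482 -0.857
vertex 2.523 1.996 0.477
endloop
endfacet
facet normal -0.003 -0.342 0.940
outer loop
vertex 1.881 1.352 0.24
vertex 2.523 1.996 0.477
vertex 1.608 2.197 0.547
endloop
endfacet
facet normal 0.144 0.157 0.977
outer loop
vertex -3.18 4.466 -0.685
vertex -3.803 3.77 -0.481
vertex -2.874 3.565 -0.585
endloop
endfacet
facet normal 0.732 0.316 0.604
outer loop
vertex -3.18 4.466 -0.685
vertex -2.874 3.565 -0.585
vertex -2.528 4.112 -1.29
endloop
endfacet
facet normal 0.562 0.817 0.127
outer loop
vertex -3.18 4.466 -0.685
vertex -2.528 4.112 -1.29
vertex -3.243 4.655 -1.621
endloop
endfacet
facet normal -0.131 0.970 0.205
outer loop
vertex -3.18 4.466 -0.685
vertex -3.243 4.655 -1.621
vertex -4.031 4.443 -1.121
endloop
endfacet
facet normal -0.389 0.562 0.730
outer loop
vertex -3.18 4.466 -0.685
vertex -4.031 4.443 -1.121
vertex -3.803 3.77 -0.481
endloop
endfacet
facet normal 0.931 -0.270 0.247
outer loop
vertex -2.528 4.112 -1.29
vertex -2.874 3.565 -0.585
vertex -2.749 3.197 -1.459
endloop
endfacet
facet normal -0.021 -0.525 0.851
outer loop
vertex -2.874 3.565 -0.585
vertex -3.803 3.77 -0.481
vertex -3.537 2.985 -0.959
endloop
endfacet
facet normal -0.883 0.130 0.451
outer loop
vertex -3.803 3.77 -0.481
vertex -4.031 4.443 -1.121
vertex -4.252 3.528 -1.29
endloop
endfacet
facet normal -0.466 0.790 -0.399
outer loop
vertex -4.031 4.443 -1.121
vertex -3.243 4.655 -1.621
vertex -3.906 4.075 -1.995
endloop
endfacet
facet normal 0.655 0.542 -0.526
outer loop
vertex -3.243 4.655 -1.621
vertex -2.528 4.112 -1.29
vertex -2.977 3.87 -2.099
endloop
endfacet
facet normal 0.131 -0.970 -0.205
outer loop
vertex -3.6 3.174 -1.895
vertex -2.749 3.197 -1.459
vertex -3.537 2.985 -0.959
endloop
endfacet
facet normal -0.562 -0.817 -0.127
outer loop
vertex -3.6 3.174 -1.895
vertex -3.537 2.985 -0.959
vertex -4.252 3.528 -1.29
endloop
endfacet
facet normal -0.732 -0.316 -0.604
outer loop
vertex -3.6 3.174 -1.895
vertex -4.252 3.528 -1.29
vertex -3.906 4.075 -1.995
endloop
endfacet
facet normal -0.144 -0.157 -0.977
outer loop
vertex -3.6 3.174 -1.895
vertex -3.906 4.075 -1.995
vertex -2.977 3.87 -2.099
endloop
endfacet
facet normal 0.389 -0.562 -0.730
outer loop
vertex -3.6 3.174 -1.895
vertex -2.977 3.87 -2.099
vertex -2.749 3.197 -1.459
endloop
endfacet
facet normal 0.466 -0.790 0.399
outer loop
vertex -3.537 2.985 -0.959
vertex -2.749 3.197 -1.459
vertex -2.874 3.565 -0.585
endloop
endfacet
facet normal -0.655 -0.542 0.526
outer loop
vertex -4.252 3.528 -1.29
vertex -3.537 2.985 -0.959
vertex -3.803 3.77 -0.481
endloop
endfacet
facet normal -0.931 0.270 -0.247
outer loop
vertex -3.906 4.075 -1.995
vertex -4.252 3.528 -1.29
vertex -4.031 4.443 -1.121
endloop
endfacet
facet normal 0.021 0.525 -0.851
outer loop
vertex -2.977 3.87 -2.099
vertex -3.906 4.075 -1.995
vertex -3.243 4.655 -1.621
endloop
endfacet
facet normal 0.883 -0.130 -0.451
outer loop
vertex -2.749 3.197 -1.459
vertex -2.977 3.87 -2.099
vertex -2.528 4.112 -1.29
endloop
endfacet

endsolid


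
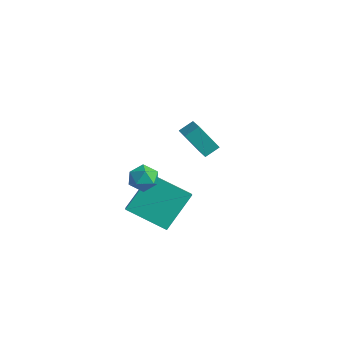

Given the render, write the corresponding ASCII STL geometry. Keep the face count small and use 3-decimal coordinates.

solid 
facet normal -0.796 -0.423 0.432
outer loop
vertex -1.249 -3.135 0.341
vertex -1.268 -1.588 1.82
vertex -1.957 -2.495 -0.337
endloop
endfacet
facet normal 0.008 -0.723 -0.691
outer loop
vertex -0.292 -1.612 -1.24
vertex -1.249 -3.135 0.341
vertex -1.957 -2.495 -0.337
endloop
endfacet
facet normal -0.797 -0.423 0.432
outer loop
vertex -1.957 -2.495 -0.337
vertex -1.268 -1.588 1.82
vertex -1.975 -0.949 1.142
endloop
endfacet
facet normal -0.604 0.547 -0.579
outer loop
vertex -1.975 -0.949 1.142
vertex -0.292 -1.612 -1.24
vertex -1.957 -2.495 -0.337
endloop
endfacet
facet normal 0.604 -0.547 0.580
outer loop
vertex -1.249 -3.135 0.341
vertex 0.397 -0.705 0.917
vertex -1.268 -1.588 1.82
endloop
endfacet
facet normal 0.009 -0.723 -0.691
outer loop
vertex 0.415 -2.251 -0.562
vertex -1.249 -3.135 0.341
vertex -0.292 -1.612 -1.24
endloop
endfacet
facet normal 0.605 -0.547 0.579
outer loop
vertex 0.415 -2.251 -0.562
vertex 0.397 -0.705 0.917
vertex -1.249 -3.135 0.341
endloop
endfacet
facet normal -0.009 0.723 0.691
outer loop
vertex -1.268 -1.588 1.82
vertex 0.397 -0.705 0.917
vertex -1.975 -0.949 1.142
endloop
endfacet
facet normal -0.605 0.546 -0.579
outer loop
vertex -0.311 -0.065 0.239
vertex -0.292 -1.612 -1.24
vertex -1.975 -0.949 1.142
endloop
endfacet
facet normal -0.009 0.723 0.691
outer loop
vertex -1.975 -0.949 1.142
vertex 0.397 -0.705 0.917
vertex -0.311 -0.065 0.239
endloop
endfacet
facet normal 0.797 0.423 -0.432
outer loop
vertex -0.311 -0.065 0.239
vertex 0.415 -2.251 -0.562
vertex -0.292 -1.612 -1.24
endloop
endfacet
facet normal 0.796 0.423 -0.432
outer loop
vertex 0.397 -0.705 0.917
vertex 0.415 -2.251 -0.562
vertex -0.311 -0.065 0.239
endloop
endfacet
facet normal -0.480 -0.340 0.809
outer loop
vertex -3.274 3.338 1.448
vertex -4.155 3.809 1.123
vertex -3.493 2.635 1.023
endloop
endfacet
facet normal 0.838 -0.449 0.310
outer loop
vertex -2.705 3.191 -0.303
vertex -3.274 3.338 1.448
vertex -3.493 2.635 1.023
endloop
endfacet
facet normal -0.480 -0.340 0.809
outer loop
vertex -3.493 2.635 1.023
vertex -4.155 3.809 1.123
vertex -4.373 3.106 0.698
endloop
endfacet
facet normal -0.258 -0.827 -0.500
outer loop
vertex -4.373 3.106 0.698
vertex -2.705 3.191 -0.303
vertex -3.493 2.635 1.023
endloop
endfacet
facet normal 0.258 0.827 0.500
outer loop
vertex -3.274 3.338 1.448
vertex -3.367 4.365 -0.203
vertex -4.155 3.809 1.123
endloop
endfacet
facet normal 0.839 -0.448 0.310
outer loop
vertex -2.487 3.894 0.122
vertex -3.274 3.338 1.448
vertex -2.705 3.191 -0.303
endloop
endfacet
facet normal 0.258 0.827 0.500
outer loop
vertex -2.487 3.894 0.122
vertex -3.367 4.365 -0.203
vertex -3.274 3.338 1.448
endloop
endfacet
facet normal -0.838 0.448 -0.311
outer loop
vertex -4.155 3.809 1.123
vertex -3.367 4.365 -0.203
vertex -4.373 3.106 0.698
endloop
endfacet
facet normal -0.258 -0.827 -0.500
outer loop
vertex -3.586 3.662 -0.628
vertex -2.705 3.191 -0.303
vertex -4.373 3.106 0.698
endloop
endfacet
facet normal -0.838 0.448 -0.310
outer loop
vertex -4.373 3.106 0.698
vertex -3.367 4.365 -0.203
vertex -3.586 3.662 -0.628
endloop
endfacet
facet normal 0.480 0.340 -0.809
outer loop
vertex -3.586 3.662 -0.628
vertex -2.487 3.894 0.122
vertex -2.705 3.191 -0.303
endloop
endfacet
facet normal 0.480 0.339 -0.809
outer loop
vertex -3.367 4.365 -0.203
vertex -2.487 3.894 0.122
vertex -3.586 3.662 -0.628
endloop
endfacet
facet normal -0.844 -0.535 0.024
outer loop
vertex -1.725 -2.224 2.049
vertex -1.35 -2.827 1.788
vertex -1.404 -2.709 2.533
endloop
endfacet
facet normal -0.848 -0.033 0.529
outer loop
vertex -1.725 -2.224 2.049
vertex -1.404 -2.709 2.533
vertex -1.356 -1.963 2.656
endloop
endfacet
facet normal -0.771 0.601 0.210
outer loop
vertex -1.725 -2.224 2.049
vertex -1.356 -1.963 2.656
vertex -1.272 -1.621 1.987
endloop
endfacet
facet normal -0.720 0.490 -0.492
outer loop
vertex -1.725 -2.224 2.049
vertex -1.272 -1.621 1.987
vertex -1.268 -2.154 1.45
endloop
endfacet
facet normal -0.765 -0.212 -0.608
outer loop
vertex -1.725 -2.224 2.049
vertex -1.268 -2.154 1.45
vertex -1.35 -2.827 1.788
endloop
endfacet
facet normal -0.281 -0.139 0.950
outer loop
vertex -1.356 -1.963 2.656
vertex -1.404 -2.709 2.533
vertex -0.752 -2.406 2.77
endloop
endfacet
facet normal -0.274 -0.953 0.131
outer loop
vertex -1.404 -2.709 2.533
vertex -1.35 -2.827 1.788
vertex -0.748 -2.939 2.233
endloop
endfacet
facet normal -0.147 -0.430 -0.891
outer loop
vertex -1.35 -2.827 1.788
vertex -1.268 -2.154 1.45
vertex -0.664 -2.597 1.564
endloop
endfacet
facet normal -0.073 0.708 -0.703
outer loop
vertex -1.268 -2.154 1.45
vertex -1.272 -1.621 1.987
vertex -0.616 -1.851 1.687
endloop
endfacet
facet normal -0.156 0.887 0.434
outer loop
vertex -1.272 -1.621 1.987
vertex -1.356 -1.963 2.656
vertex -0.67 -1.733 2.432
endloop
endfacet
facet normal 0.720 -0.490 0.492
outer loop
vertex -0.295 -2.336 2.171
vertex -0.752 -2.406 2.77
vertex -0.748 -2.939 2.233
endloop
endfacet
facet normal 0.771 -0.601 -0.210
outer loop
vertex -0.295 -2.336 2.171
vertex -0.748 -2.939 2.233
vertex -0.664 -2.597 1.564
endloop
endfacet
facet normal 0.848 0.033 -0.529
outer loop
vertex -0.295 -2.336 2.171
vertex -0.664 -2.597 1.564
vertex -0.616 -1.851 1.687
endloop
endfacet
facet normal 0.844 0.535 -0.024
outer loop
vertex -0.295 -2.336 2.171
vertex -0.616 -1.851 1.687
vertex -0.67 -1.733 2.432
endloop
endfacet
facet normal 0.765 0.212 0.608
outer loop
vertex -0.295 -2.336 2.171
vertex -0.67 -1.733 2.432
vertex -0.752 -2.406 2.77
endloop
endfacet
facet normal 0.073 -0.708 0.703
outer loop
vertex -0.748 -2.939 2.233
vertex -0.752 -2.406 2.77
vertex -1.404 -2.709 2.533
endloop
endfacet
facet normal 0.156 -0.887 -0.434
outer loop
vertex -0.664 -2.597 1.564
vertex -0.748 -2.939 2.233
vertex -1.35 -2.827 1.788
endloop
endfacet
facet normal 0.281 0.139 -0.950
outer loop
vertex -0.616 -1.851 1.687
vertex -0.664 -2.597 1.564
vertex -1.268 -2.154 1.45
endloop
endfacet
facet normal 0.274 0.953 -0.131
outer loop
vertex -0.67 -1.733 2.432
vertex -0.616 -1.851 1.687
vertex -1.272 -1.621 1.987
endloop
endfacet
facet normal 0.147 0.430 0.891
outer loop
vertex -0.752 -2.406 2.77
vertex -0.67 -1.733 2.432
vertex -1.356 -1.963 2.656
endloop
endfacet

endsolid


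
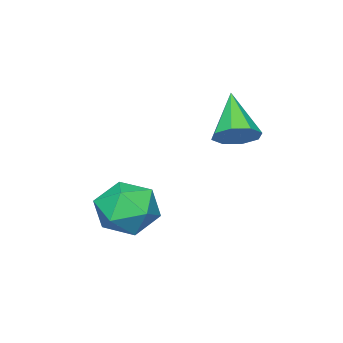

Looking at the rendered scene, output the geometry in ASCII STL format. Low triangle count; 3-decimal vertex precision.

solid 
facet normal -0.128 0.067 0.989
outer loop
vertex 0.783 2.887 1.663
vertex 0.986 1.967 1.752
vertex 1.678 2.611 1.798
endloop
endfacet
facet normal 0.103 0.686 0.720
outer loop
vertex 0.783 2.887 1.663
vertex 1.678 2.611 1.798
vertex 1.482 3.295 1.174
endloop
endfacet
facet normal -0.366 0.902 0.229
outer loop
vertex 0.783 2.887 1.663
vertex 1.482 3.295 1.174
vertex 0.669 3.074 0.743
endloop
endfacet
facet normal -0.888 0.417 0.195
outer loop
vertex 0.783 2.887 1.663
vertex 0.669 3.074 0.743
vertex 0.362 2.253 1.1
endloop
endfacet
facet normal -0.740 -0.099 0.665
outer loop
vertex 0.783 2.887 1.663
vertex 0.362 2.253 1.1
vertex 0.986 1.967 1.752
endloop
endfacet
facet normal 0.726 0.565 0.392
outer loop
vertex 1.482 3.295 1.174
vertex 1.678 2.611 1.798
vertex 2.118 2.627 0.96
endloop
endfacet
facet normal 0.351 -0.437 0.828
outer loop
vertex 1.678 2.611 1.798
vertex 0.986 1.967 1.752
vertex 1.811 1.806 1.317
endloop
endfacet
facet normal -0.640 -0.706 0.303
outer loop
vertex 0.986 1.967 1.752
vertex 0.362 2.253 1.1
vertex 0.998 1.585 0.886
endloop
endfacet
facet normal -0.879 0.129 -0.459
outer loop
vertex 0.362 2.253 1.1
vertex 0.669 3.074 0.743
vertex 0.802 2.269 0.262
endloop
endfacet
facet normal -0.034 0.914 -0.404
outer loop
vertex 0.669 3.074 0.743
vertex 1.482 3.295 1.174
vertex 1.494 2.913 0.308
endloop
endfacet
facet normal 0.888 -0.417 -0.195
outer loop
vertex 1.697 1.993 0.397
vertex 2.118 2.627 0.96
vertex 1.811 1.806 1.317
endloop
endfacet
facet normal 0.366 -0.902 -0.229
outer loop
vertex 1.697 1.993 0.397
vertex 1.811 1.806 1.317
vertex 0.998 1.585 0.886
endloop
endfacet
facet normal -0.103 -0.686 -0.720
outer loop
vertex 1.697 1.993 0.397
vertex 0.998 1.585 0.886
vertex 0.802 2.269 0.262
endloop
endfacet
facet normal 0.128 -0.067 -0.989
outer loop
vertex 1.697 1.993 0.397
vertex 0.802 2.269 0.262
vertex 1.494 2.913 0.308
endloop
endfacet
facet normal 0.740 0.099 -0.665
outer loop
vertex 1.697 1.993 0.397
vertex 1.494 2.913 0.308
vertex 2.118 2.627 0.96
endloop
endfacet
facet normal 0.879 -0.129 0.459
outer loop
vertex 1.811 1.806 1.317
vertex 2.118 2.627 0.96
vertex 1.678 2.611 1.798
endloop
endfacet
facet normal 0.034 -0.914 0.404
outer loop
vertex 0.998 1.585 0.886
vertex 1.811 1.806 1.317
vertex 0.986 1.967 1.752
endloop
endfacet
facet normal -0.726 -0.565 -0.392
outer loop
vertex 0.802 2.269 0.262
vertex 0.998 1.585 0.886
vertex 0.362 2.253 1.1
endloop
endfacet
facet normal -0.351 0.437 -0.828
outer loop
vertex 1.494 2.913 0.308
vertex 0.802 2.269 0.262
vertex 0.669 3.074 0.743
endloop
endfacet
facet normal 0.640 0.706 -0.303
outer loop
vertex 2.118 2.627 0.96
vertex 1.494 2.913 0.308
vertex 1.482 3.295 1.174
endloop
endfacet
facet normal 0.506 0.509 -0.696
outer loop
vertex -0.366 4.496 3.85
vertex -0.82 4.332 3.4
vertex -0.741 4.832 3.823
endloop
endfacet
facet normal 0.225 0.325 0.918
outer loop
vertex -0.366 4.496 3.85
vertex -0.741 4.832 3.823
vertex -1.62 3.528 4.5
endloop
endfacet
facet normal 0.505 0.509 -0.697
outer loop
vertex -0.741 4.832 3.823
vertex -0.82 4.332 3.4
vertex -1.163 4.876 3.549
endloop
endfacet
facet normal -0.383 0.616 0.689
outer loop
vertex -0.741 4.832 3.823
vertex -1.163 4.876 3.549
vertex -1.62 3.528 4.5
endloop
endfacet
facet normal 0.506 0.510 -0.696
outer loop
vertex -1.163 4.876 3.549
vertex -0.82 4.332 3.4
vertex -1.384 4.601 3.187
endloop
endfacet
facet normal -0.876 0.439 0.201
outer loop
vertex -1.163 4.876 3.549
vertex -1.384 4.601 3.187
vertex -1.62 3.528 4.5
endloop
endfacet
facet normal 0.506 0.510 -0.696
outer loop
vertex -1.384 4.601 3.187
vertex -0.82 4.332 3.4
vertex -1.275 4.169 2.95
endloop
endfacet
facet normal -0.961 -0.102 -0.256
outer loop
vertex -1.384 4.601 3.187
vertex -1.275 4.169 2.95
vertex -1.62 3.528 4.5
endloop
endfacet
facet normal 0.506 0.509 -0.696
outer loop
vertex -1.275 4.169 2.95
vertex -0.82 4.332 3.4
vertex -0.899 3.832 2.977
endloop
endfacet
facet normal -0.590 -0.691 -0.417
outer loop
vertex -1.275 4.169 2.95
vertex -0.899 3.832 2.977
vertex -1.62 3.528 4.5
endloop
endfacet
facet normal 0.505 0.509 -0.697
outer loop
vertex -0.899 3.832 2.977
vertex -0.82 4.332 3.4
vertex -0.477 3.788 3.251
endloop
endfacet
facet normal 0.019 -0.982 -0.187
outer loop
vertex -0.899 3.832 2.977
vertex -0.477 3.788 3.251
vertex -1.62 3.528 4.5
endloop
endfacet
facet normal 0.506 0.510 -0.696
outer loop
vertex -0.477 3.788 3.251
vertex -0.82 4.332 3.4
vertex -0.256 4.063 3.613
endloop
endfacet
facet normal 0.511 -0.806 0.300
outer loop
vertex -0.477 3.788 3.251
vertex -0.256 4.063 3.613
vertex -1.62 3.528 4.5
endloop
endfacet
facet normal 0.506 0.509 -0.696
outer loop
vertex -0.256 4.063 3.613
vertex -0.82 4.332 3.4
vertex -0.366 4.496 3.85
endloop
endfacet
facet normal 0.596 -0.263 0.758
outer loop
vertex -0.256 4.063 3.613
vertex -0.366 4.496 3.85
vertex -1.62 3.528 4.5
endloop
endfacet

endsolid


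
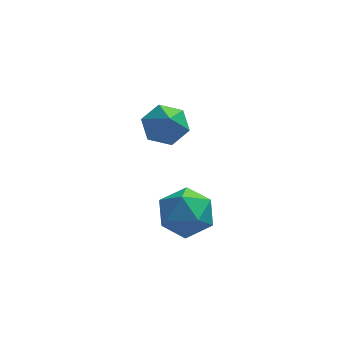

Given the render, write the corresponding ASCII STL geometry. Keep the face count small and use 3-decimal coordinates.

solid 
facet normal -0.700 -0.209 0.682
outer loop
vertex -1.805 -1.975 0.501
vertex -1.561 -3.185 0.38
vertex -0.946 -2.509 1.219
endloop
endfacet
facet normal -0.407 0.429 0.806
outer loop
vertex -1.805 -1.975 0.501
vertex -0.946 -2.509 1.219
vertex -0.735 -1.389 0.729
endloop
endfacet
facet normal -0.505 0.833 0.226
outer loop
vertex -1.805 -1.975 0.501
vertex -0.735 -1.389 0.729
vertex -1.22 -1.373 -0.413
endloop
endfacet
facet normal -0.858 0.444 -0.257
outer loop
vertex -1.805 -1.975 0.501
vertex -1.22 -1.373 -0.413
vertex -1.73 -2.483 -0.629
endloop
endfacet
facet normal -0.979 -0.200 0.025
outer loop
vertex -1.805 -1.975 0.501
vertex -1.73 -2.483 -0.629
vertex -1.561 -3.185 0.38
endloop
endfacet
facet normal 0.295 0.336 0.895
outer loop
vertex -0.735 -1.389 0.729
vertex -0.946 -2.509 1.219
vertex 0.17 -2.237 0.749
endloop
endfacet
facet normal -0.179 -0.698 0.694
outer loop
vertex -0.946 -2.509 1.219
vertex -1.561 -3.185 0.38
vertex -0.34 -3.347 0.533
endloop
endfacet
facet normal -0.631 -0.682 -0.369
outer loop
vertex -1.561 -3.185 0.38
vertex -1.73 -2.483 -0.629
vertex -0.825 -3.331 -0.609
endloop
endfacet
facet normal -0.435 0.361 -0.825
outer loop
vertex -1.73 -2.483 -0.629
vertex -1.22 -1.373 -0.413
vertex -0.614 -2.211 -1.099
endloop
endfacet
facet normal 0.137 0.990 -0.044
outer loop
vertex -1.22 -1.373 -0.413
vertex -0.735 -1.389 0.729
vertex 0.001 -1.535 -0.26
endloop
endfacet
facet normal 0.858 -0.444 0.257
outer loop
vertex 0.245 -2.745 -0.381
vertex 0.17 -2.237 0.749
vertex -0.34 -3.347 0.533
endloop
endfacet
facet normal 0.505 -0.833 -0.226
outer loop
vertex 0.245 -2.745 -0.381
vertex -0.34 -3.347 0.533
vertex -0.825 -3.331 -0.609
endloop
endfacet
facet normal 0.407 -0.429 -0.806
outer loop
vertex 0.245 -2.745 -0.381
vertex -0.825 -3.331 -0.609
vertex -0.614 -2.211 -1.099
endloop
endfacet
facet normal 0.700 0.209 -0.682
outer loop
vertex 0.245 -2.745 -0.381
vertex -0.614 -2.211 -1.099
vertex 0.001 -1.535 -0.26
endloop
endfacet
facet normal 0.979 0.200 -0.025
outer loop
vertex 0.245 -2.745 -0.381
vertex 0.001 -1.535 -0.26
vertex 0.17 -2.237 0.749
endloop
endfacet
facet normal 0.435 -0.361 0.825
outer loop
vertex -0.34 -3.347 0.533
vertex 0.17 -2.237 0.749
vertex -0.946 -2.509 1.219
endloop
endfacet
facet normal -0.137 -0.990 0.044
outer loop
vertex -0.825 -3.331 -0.609
vertex -0.34 -3.347 0.533
vertex -1.561 -3.185 0.38
endloop
endfacet
facet normal -0.295 -0.336 -0.895
outer loop
vertex -0.614 -2.211 -1.099
vertex -0.825 -3.331 -0.609
vertex -1.73 -2.483 -0.629
endloop
endfacet
facet normal 0.179 0.698 -0.694
outer loop
vertex 0.001 -1.535 -0.26
vertex -0.614 -2.211 -1.099
vertex -1.22 -1.373 -0.413
endloop
endfacet
facet normal 0.631 0.682 0.369
outer loop
vertex 0.17 -2.237 0.749
vertex 0.001 -1.535 -0.26
vertex -0.735 -1.389 0.729
endloop
endfacet
facet normal -0.085 0.636 -0.767
outer loop
vertex -0.787 3.11 1.571
vertex -1.513 2.52 1.163
vertex -1.766 3.267 1.81
endloop
endfacet
facet normal 0.278 0.422 0.863
outer loop
vertex -0.787 3.11 1.571
vertex -1.766 3.267 1.81
vertex -1.347 1.3 2.637
endloop
endfacet
facet normal -0.086 0.635 -0.767
outer loop
vertex -1.766 3.267 1.81
vertex -1.513 2.52 1.163
vertex -2.492 2.677 1.403
endloop
endfacet
facet normal -0.597 0.199 0.777
outer loop
vertex -1.766 3.267 1.81
vertex -2.492 2.677 1.403
vertex -1.347 1.3 2.637
endloop
endfacet
facet normal -0.086 0.635 -0.767
outer loop
vertex -2.492 2.677 1.403
vertex -1.513 2.52 1.163
vertex -2.238 1.93 0.756
endloop
endfacet
facet normal -0.840 -0.489 0.234
outer loop
vertex -2.492 2.677 1.403
vertex -2.238 1.93 0.756
vertex -1.347 1.3 2.637
endloop
endfacet
facet normal -0.086 0.635 -0.768
outer loop
vertex -2.238 1.93 0.756
vertex -1.513 2.52 1.163
vertex -1.259 1.773 0.517
endloop
endfacet
facet normal -0.207 -0.953 -0.221
outer loop
vertex -2.238 1.93 0.756
vertex -1.259 1.773 0.517
vertex -1.347 1.3 2.637
endloop
endfacet
facet normal -0.086 0.635 -0.768
outer loop
vertex -1.259 1.773 0.517
vertex -1.513 2.52 1.163
vertex -0.533 2.364 0.924
endloop
endfacet
facet normal 0.670 -0.730 -0.135
outer loop
vertex -1.259 1.773 0.517
vertex -0.533 2.364 0.924
vertex -1.347 1.3 2.637
endloop
endfacet
facet normal -0.086 0.636 -0.767
outer loop
vertex -0.533 2.364 0.924
vertex -1.513 2.52 1.163
vertex -0.787 3.11 1.571
endloop
endfacet
facet normal 0.912 -0.042 0.407
outer loop
vertex -0.533 2.364 0.924
vertex -0.787 3.11 1.571
vertex -1.347 1.3 2.637
endloop
endfacet

endsolid


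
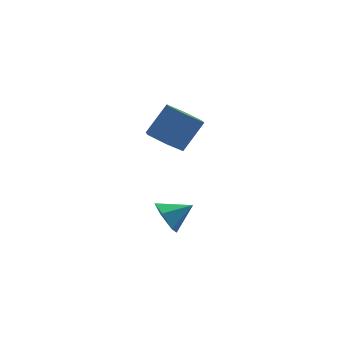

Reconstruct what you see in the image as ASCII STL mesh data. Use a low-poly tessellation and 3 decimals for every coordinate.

solid 
facet normal -0.881 -0.040 -0.470
outer loop
vertex -1.317 -2.225 -2.787
vertex -1.756 -1.879 -1.994
vertex -1.423 -1.268 -2.67
endloop
endfacet
facet normal 0.844 0.156 -0.513
outer loop
vertex -1.317 -2.225 -2.787
vertex -1.423 -1.268 -2.67
vertex -0.504 -1.821 -1.326
endloop
endfacet
facet normal -0.881 -0.041 -0.471
outer loop
vertex -1.423 -1.268 -2.67
vertex -1.756 -1.879 -1.994
vertex -1.862 -0.922 -1.878
endloop
endfacet
facet normal 0.565 0.824 -0.047
outer loop
vertex -1.423 -1.268 -2.67
vertex -1.862 -0.922 -1.878
vertex -0.504 -1.821 -1.326
endloop
endfacet
facet normal -0.881 -0.041 -0.471
outer loop
vertex -1.862 -0.922 -1.878
vertex -1.756 -1.879 -1.994
vertex -2.195 -1.532 -1.202
endloop
endfacet
facet normal 0.169 0.689 0.705
outer loop
vertex -1.862 -0.922 -1.878
vertex -2.195 -1.532 -1.202
vertex -0.504 -1.821 -1.326
endloop
endfacet
facet normal -0.881 -0.041 -0.471
outer loop
vertex -2.195 -1.532 -1.202
vertex -1.756 -1.879 -1.994
vertex -2.089 -2.489 -1.318
endloop
endfacet
facet normal 0.053 -0.114 0.992
outer loop
vertex -2.195 -1.532 -1.202
vertex -2.089 -2.489 -1.318
vertex -0.504 -1.821 -1.326
endloop
endfacet
facet normal -0.881 -0.041 -0.471
outer loop
vertex -2.089 -2.489 -1.318
vertex -1.756 -1.879 -1.994
vertex -1.65 -2.836 -2.11
endloop
endfacet
facet normal 0.332 -0.782 0.527
outer loop
vertex -2.089 -2.489 -1.318
vertex -1.65 -2.836 -2.11
vertex -0.504 -1.821 -1.326
endloop
endfacet
facet normal -0.882 -0.041 -0.470
outer loop
vertex -1.65 -2.836 -2.11
vertex -1.756 -1.879 -1.994
vertex -1.317 -2.225 -2.787
endloop
endfacet
facet normal 0.728 -0.647 -0.226
outer loop
vertex -1.65 -2.836 -2.11
vertex -1.317 -2.225 -2.787
vertex -0.504 -1.821 -1.326
endloop
endfacet
facet normal -0.564 -0.279 -0.777
outer loop
vertex -0.909 -1.04 1.944
vertex -1.696 -1.274 2.599
vertex -1.618 -0.308 2.196
endloop
endfacet
facet normal 0.476 0.661 -0.581
outer loop
vertex -0.909 -1.04 1.944
vertex -1.618 -0.308 2.196
vertex 0.123 -0.532 3.367
endloop
endfacet
facet normal 0.476 0.660 -0.581
outer loop
vertex 0.123 -0.532 3.367
vertex -1.618 -0.308 2.196
vertex -0.586 0.201 3.619
endloop
endfacet
facet normal 0.564 0.278 0.778
outer loop
vertex 0.123 -0.532 3.367
vertex -0.586 0.201 3.619
vertex -0.664 -0.766 4.021
endloop
endfacet
facet normal -0.564 -0.279 -0.777
outer loop
vertex -1.618 -0.308 2.196
vertex -1.696 -1.274 2.599
vertex -2.405 -0.542 2.851
endloop
endfacet
facet normal -0.347 0.934 -0.083
outer loop
vertex -1.618 -0.308 2.196
vertex -2.405 -0.542 2.851
vertex -0.586 0.201 3.619
endloop
endfacet
facet normal -0.347 0.934 -0.083
outer loop
vertex -0.586 0.201 3.619
vertex -2.405 -0.542 2.851
vertex -1.373 -0.033 4.273
endloop
endfacet
facet normal 0.564 0.278 0.778
outer loop
vertex -0.586 0.201 3.619
vertex -1.373 -0.033 4.273
vertex -0.664 -0.766 4.021
endloop
endfacet
facet normal -0.564 -0.278 -0.778
outer loop
vertex -2.405 -0.542 2.851
vertex -1.696 -1.274 2.599
vertex -2.483 -1.508 3.253
endloop
endfacet
facet normal -0.822 0.274 0.499
outer loop
vertex -2.405 -0.542 2.851
vertex -2.483 -1.508 3.253
vertex -1.373 -0.033 4.273
endloop
endfacet
facet normal -0.822 0.274 0.499
outer loop
vertex -1.373 -0.033 4.273
vertex -2.483 -1.508 3.253
vertex -1.451 -1.0 4.676
endloop
endfacet
facet normal 0.564 0.278 0.777
outer loop
vertex -1.373 -0.033 4.273
vertex -1.451 -1.0 4.676
vertex -0.664 -0.766 4.021
endloop
endfacet
facet normal -0.564 -0.278 -0.778
outer loop
vertex -2.483 -1.508 3.253
vertex -1.696 -1.274 2.599
vertex -1.774 -2.241 3.001
endloop
endfacet
facet normal -0.476 -0.660 0.581
outer loop
vertex -2.483 -1.508 3.253
vertex -1.774 -2.241 3.001
vertex -1.451 -1.0 4.676
endloop
endfacet
facet normal -0.475 -0.661 0.581
outer loop
vertex -1.451 -1.0 4.676
vertex -1.774 -2.241 3.001
vertex -0.742 -1.732 4.424
endloop
endfacet
facet normal 0.564 0.279 0.777
outer loop
vertex -1.451 -1.0 4.676
vertex -0.742 -1.732 4.424
vertex -0.664 -0.766 4.021
endloop
endfacet
facet normal -0.564 -0.278 -0.778
outer loop
vertex -1.774 -2.241 3.001
vertex -1.696 -1.274 2.599
vertex -0.987 -2.007 2.347
endloop
endfacet
facet normal 0.347 -0.934 0.083
outer loop
vertex -1.774 -2.241 3.001
vertex -0.987 -2.007 2.347
vertex -0.742 -1.732 4.424
endloop
endfacet
facet normal 0.347 -0.934 0.083
outer loop
vertex -0.742 -1.732 4.424
vertex -0.987 -2.007 2.347
vertex 0.045 -1.498 3.769
endloop
endfacet
facet normal 0.564 0.279 0.777
outer loop
vertex -0.742 -1.732 4.424
vertex 0.045 -1.498 3.769
vertex -0.664 -0.766 4.021
endloop
endfacet
facet normal -0.564 -0.278 -0.777
outer loop
vertex -0.987 -2.007 2.347
vertex -1.696 -1.274 2.599
vertex -0.909 -1.04 1.944
endloop
endfacet
facet normal 0.822 -0.274 -0.499
outer loop
vertex -0.987 -2.007 2.347
vertex -0.909 -1.04 1.944
vertex 0.045 -1.498 3.769
endloop
endfacet
facet normal 0.822 -0.274 -0.499
outer loop
vertex 0.045 -1.498 3.769
vertex -0.909 -1.04 1.944
vertex 0.123 -0.532 3.367
endloop
endfacet
facet normal 0.564 0.278 0.778
outer loop
vertex 0.045 -1.498 3.769
vertex 0.123 -0.532 3.367
vertex -0.664 -0.766 4.021
endloop
endfacet

endsolid


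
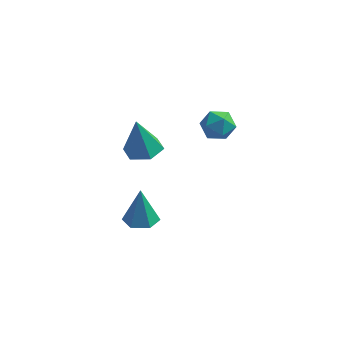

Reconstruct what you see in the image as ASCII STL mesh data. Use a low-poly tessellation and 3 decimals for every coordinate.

solid 
facet normal 0.053 -0.172 -0.984
outer loop
vertex -0.847 0.765 -3.758
vertex -1.795 0.56 -3.773
vertex -1.494 1.47 -3.916
endloop
endfacet
facet normal 0.670 0.681 0.294
outer loop
vertex -0.847 0.765 -3.758
vertex -1.494 1.47 -3.916
vertex -1.905 0.92 -1.707
endloop
endfacet
facet normal 0.053 -0.172 -0.984
outer loop
vertex -1.494 1.47 -3.916
vertex -1.795 0.56 -3.773
vertex -2.442 1.265 -3.931
endloop
endfacet
facet normal -0.210 0.957 0.199
outer loop
vertex -1.494 1.47 -3.916
vertex -2.442 1.265 -3.931
vertex -1.905 0.92 -1.707
endloop
endfacet
facet normal 0.052 -0.173 -0.984
outer loop
vertex -2.442 1.265 -3.931
vertex -1.795 0.56 -3.773
vertex -2.743 0.355 -3.787
endloop
endfacet
facet normal -0.901 0.341 0.270
outer loop
vertex -2.442 1.265 -3.931
vertex -2.743 0.355 -3.787
vertex -1.905 0.92 -1.707
endloop
endfacet
facet normal 0.052 -0.172 -0.984
outer loop
vertex -2.743 0.355 -3.787
vertex -1.795 0.56 -3.773
vertex -2.097 -0.351 -3.63
endloop
endfacet
facet normal -0.710 -0.553 0.436
outer loop
vertex -2.743 0.355 -3.787
vertex -2.097 -0.351 -3.63
vertex -1.905 0.92 -1.707
endloop
endfacet
facet normal 0.053 -0.172 -0.984
outer loop
vertex -2.097 -0.351 -3.63
vertex -1.795 0.56 -3.773
vertex -1.149 -0.146 -3.615
endloop
endfacet
facet normal 0.171 -0.830 0.531
outer loop
vertex -2.097 -0.351 -3.63
vertex -1.149 -0.146 -3.615
vertex -1.905 0.92 -1.707
endloop
endfacet
facet normal 0.053 -0.172 -0.984
outer loop
vertex -1.149 -0.146 -3.615
vertex -1.795 0.56 -3.773
vertex -0.847 0.765 -3.758
endloop
endfacet
facet normal 0.862 -0.213 0.461
outer loop
vertex -1.149 -0.146 -3.615
vertex -0.847 0.765 -3.758
vertex -1.905 0.92 -1.707
endloop
endfacet
facet normal -0.817 0.482 0.315
outer loop
vertex 0.882 1.851 3.517
vertex 1.336 2.083 4.339
vertex 1.389 2.673 3.574
endloop
endfacet
facet normal -0.769 0.502 -0.397
outer loop
vertex 0.882 1.851 3.517
vertex 1.389 2.673 3.574
vertex 1.443 2.126 2.778
endloop
endfacet
facet normal -0.753 -0.171 -0.635
outer loop
vertex 0.882 1.851 3.517
vertex 1.443 2.126 2.778
vertex 1.423 1.198 3.051
endloop
endfacet
facet normal -0.792 -0.606 -0.071
outer loop
vertex 0.882 1.851 3.517
vertex 1.423 1.198 3.051
vertex 1.357 1.172 4.016
endloop
endfacet
facet normal -0.832 -0.202 0.517
outer loop
vertex 0.882 1.851 3.517
vertex 1.357 1.172 4.016
vertex 1.336 2.083 4.339
endloop
endfacet
facet normal -0.148 0.810 -0.567
outer loop
vertex 1.443 2.126 2.778
vertex 1.389 2.673 3.574
vertex 2.243 2.528 3.144
endloop
endfacet
facet normal -0.228 0.779 0.585
outer loop
vertex 1.389 2.673 3.574
vertex 1.336 2.083 4.339
vertex 2.177 2.502 4.109
endloop
endfacet
facet normal -0.251 -0.329 0.910
outer loop
vertex 1.336 2.083 4.339
vertex 1.357 1.172 4.016
vertex 2.157 1.574 4.382
endloop
endfacet
facet normal -0.186 -0.982 -0.039
outer loop
vertex 1.357 1.172 4.016
vertex 1.423 1.198 3.051
vertex 2.211 1.027 3.586
endloop
endfacet
facet normal -0.122 -0.278 -0.953
outer loop
vertex 1.423 1.198 3.051
vertex 1.443 2.126 2.778
vertex 2.264 1.617 2.821
endloop
endfacet
facet normal 0.792 0.606 0.071
outer loop
vertex 2.718 1.849 3.643
vertex 2.243 2.528 3.144
vertex 2.177 2.502 4.109
endloop
endfacet
facet normal 0.753 0.171 0.635
outer loop
vertex 2.718 1.849 3.643
vertex 2.177 2.502 4.109
vertex 2.157 1.574 4.382
endloop
endfacet
facet normal 0.769 -0.502 0.397
outer loop
vertex 2.718 1.849 3.643
vertex 2.157 1.574 4.382
vertex 2.211 1.027 3.586
endloop
endfacet
facet normal 0.817 -0.482 -0.315
outer loop
vertex 2.718 1.849 3.643
vertex 2.211 1.027 3.586
vertex 2.264 1.617 2.821
endloop
endfacet
facet normal 0.832 0.202 -0.517
outer loop
vertex 2.718 1.849 3.643
vertex 2.264 1.617 2.821
vertex 2.243 2.528 3.144
endloop
endfacet
facet normal 0.186 0.982 0.039
outer loop
vertex 2.177 2.502 4.109
vertex 2.243 2.528 3.144
vertex 1.389 2.673 3.574
endloop
endfacet
facet normal 0.122 0.278 0.953
outer loop
vertex 2.157 1.574 4.382
vertex 2.177 2.502 4.109
vertex 1.336 2.083 4.339
endloop
endfacet
facet normal 0.148 -0.810 0.567
outer loop
vertex 2.211 1.027 3.586
vertex 2.157 1.574 4.382
vertex 1.357 1.172 4.016
endloop
endfacet
facet normal 0.228 -0.779 -0.585
outer loop
vertex 2.264 1.617 2.821
vertex 2.211 1.027 3.586
vertex 1.423 1.198 3.051
endloop
endfacet
facet normal 0.251 0.329 -0.910
outer loop
vertex 2.243 2.528 3.144
vertex 2.264 1.617 2.821
vertex 1.443 2.126 2.778
endloop
endfacet
facet normal 0.171 0.001 -0.985
outer loop
vertex -0.994 2.183 0.757
vertex -2.035 2.101 0.576
vertex -1.584 3.057 0.655
endloop
endfacet
facet normal 0.681 0.520 0.516
outer loop
vertex -0.994 2.183 0.757
vertex -1.584 3.057 0.655
vertex -2.405 2.099 2.704
endloop
endfacet
facet normal 0.171 0.001 -0.985
outer loop
vertex -1.584 3.057 0.655
vertex -2.035 2.101 0.576
vertex -2.626 2.975 0.474
endloop
endfacet
facet normal -0.137 0.917 0.374
outer loop
vertex -1.584 3.057 0.655
vertex -2.626 2.975 0.474
vertex -2.405 2.099 2.704
endloop
endfacet
facet normal 0.171 0.001 -0.985
outer loop
vertex -2.626 2.975 0.474
vertex -2.035 2.101 0.576
vertex -3.076 2.018 0.395
endloop
endfacet
facet normal -0.885 0.396 0.243
outer loop
vertex -2.626 2.975 0.474
vertex -3.076 2.018 0.395
vertex -2.405 2.099 2.704
endloop
endfacet
facet normal 0.171 0.001 -0.985
outer loop
vertex -3.076 2.018 0.395
vertex -2.035 2.101 0.576
vertex -2.485 1.144 0.497
endloop
endfacet
facet normal -0.815 -0.521 0.255
outer loop
vertex -3.076 2.018 0.395
vertex -2.485 1.144 0.497
vertex -2.405 2.099 2.704
endloop
endfacet
facet normal 0.171 0.001 -0.985
outer loop
vertex -2.485 1.144 0.497
vertex -2.035 2.101 0.576
vertex -1.444 1.227 0.678
endloop
endfacet
facet normal 0.004 -0.918 0.397
outer loop
vertex -2.485 1.144 0.497
vertex -1.444 1.227 0.678
vertex -2.405 2.099 2.704
endloop
endfacet
facet normal 0.171 0.001 -0.985
outer loop
vertex -1.444 1.227 0.678
vertex -2.035 2.101 0.576
vertex -0.994 2.183 0.757
endloop
endfacet
facet normal 0.751 -0.397 0.527
outer loop
vertex -1.444 1.227 0.678
vertex -0.994 2.183 0.757
vertex -2.405 2.099 2.704
endloop
endfacet

endsolid


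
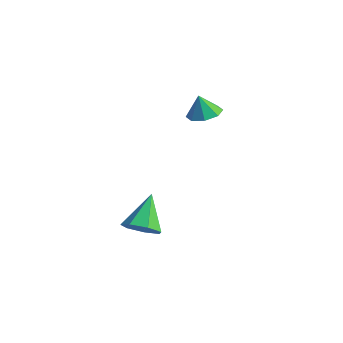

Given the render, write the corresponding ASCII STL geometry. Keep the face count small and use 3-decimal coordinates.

solid 
facet normal 0.237 -0.760 -0.605
outer loop
vertex 1.156 -3.462 -2.611
vertex 0.517 -3.091 -3.328
vertex 1.517 -2.887 -3.192
endloop
endfacet
facet normal 0.710 0.228 0.667
outer loop
vertex 1.156 -3.462 -2.611
vertex 1.517 -2.887 -3.192
vertex 0.023 -1.509 -2.072
endloop
endfacet
facet normal 0.237 -0.761 -0.604
outer loop
vertex 1.517 -2.887 -3.192
vertex 0.517 -3.091 -3.328
vertex 1.125 -2.466 -3.876
endloop
endfacet
facet normal 0.695 0.718 0.044
outer loop
vertex 1.517 -2.887 -3.192
vertex 1.125 -2.466 -3.876
vertex 0.023 -1.509 -2.072
endloop
endfacet
facet normal 0.238 -0.761 -0.604
outer loop
vertex 1.125 -2.466 -3.876
vertex 0.517 -3.091 -3.328
vertex 0.275 -2.516 -4.148
endloop
endfacet
facet normal 0.084 0.901 -0.427
outer loop
vertex 1.125 -2.466 -3.876
vertex 0.275 -2.516 -4.148
vertex 0.023 -1.509 -2.072
endloop
endfacet
facet normal 0.237 -0.761 -0.604
outer loop
vertex 0.275 -2.516 -4.148
vertex 0.517 -3.091 -3.328
vertex -0.393 -2.998 -3.802
endloop
endfacet
facet normal -0.663 0.639 -0.390
outer loop
vertex 0.275 -2.516 -4.148
vertex -0.393 -2.998 -3.802
vertex 0.023 -1.509 -2.072
endloop
endfacet
facet normal 0.237 -0.760 -0.605
outer loop
vertex -0.393 -2.998 -3.802
vertex 0.517 -3.091 -3.328
vertex -0.376 -3.551 -3.1
endloop
endfacet
facet normal -0.984 0.129 0.125
outer loop
vertex -0.393 -2.998 -3.802
vertex -0.376 -3.551 -3.1
vertex 0.023 -1.509 -2.072
endloop
endfacet
facet normal 0.237 -0.761 -0.604
outer loop
vertex -0.376 -3.551 -3.1
vertex 0.517 -3.091 -3.328
vertex 0.313 -3.757 -2.57
endloop
endfacet
facet normal -0.636 -0.244 0.732
outer loop
vertex -0.376 -3.551 -3.1
vertex 0.313 -3.757 -2.57
vertex 0.023 -1.509 -2.072
endloop
endfacet
facet normal 0.237 -0.761 -0.605
outer loop
vertex 0.313 -3.757 -2.57
vertex 0.517 -3.091 -3.328
vertex 1.156 -3.462 -2.611
endloop
endfacet
facet normal 0.117 -0.200 0.973
outer loop
vertex 0.313 -3.757 -2.57
vertex 1.156 -3.462 -2.611
vertex 0.023 -1.509 -2.072
endloop
endfacet
facet normal 0.313 -0.023 -0.949
outer loop
vertex 0.315 2.667 0.732
vertex -0.209 3.436 0.541
vertex 0.681 3.286 0.838
endloop
endfacet
facet normal 0.471 -0.412 0.780
outer loop
vertex 0.315 2.667 0.732
vertex 0.681 3.286 0.838
vertex -0.591 3.464 1.699
endloop
endfacet
facet normal 0.313 -0.024 -0.950
outer loop
vertex 0.681 3.286 0.838
vertex -0.209 3.436 0.541
vertex 0.526 3.993 0.769
endloop
endfacet
facet normal 0.568 0.202 0.798
outer loop
vertex 0.681 3.286 0.838
vertex 0.526 3.993 0.769
vertex -0.591 3.464 1.699
endloop
endfacet
facet normal 0.312 -0.023 -0.950
outer loop
vertex 0.526 3.993 0.769
vertex -0.209 3.436 0.541
vertex -0.06 4.374 0.567
endloop
endfacet
facet normal 0.226 0.705 0.673
outer loop
vertex 0.526 3.993 0.769
vertex -0.06 4.374 0.567
vertex -0.591 3.464 1.699
endloop
endfacet
facet normal 0.313 -0.023 -0.949
outer loop
vertex -0.06 4.374 0.567
vertex -0.209 3.436 0.541
vertex -0.733 4.205 0.349
endloop
endfacet
facet normal -0.356 0.803 0.478
outer loop
vertex -0.06 4.374 0.567
vertex -0.733 4.205 0.349
vertex -0.591 3.464 1.699
endloop
endfacet
facet normal 0.313 -0.024 -0.950
outer loop
vertex -0.733 4.205 0.349
vertex -0.209 3.436 0.541
vertex -1.099 3.586 0.244
endloop
endfacet
facet normal -0.836 0.439 0.329
outer loop
vertex -0.733 4.205 0.349
vertex -1.099 3.586 0.244
vertex -0.591 3.464 1.699
endloop
endfacet
facet normal 0.313 -0.023 -0.949
outer loop
vertex -1.099 3.586 0.244
vertex -0.209 3.436 0.541
vertex -0.944 2.879 0.312
endloop
endfacet
facet normal -0.934 -0.175 0.311
outer loop
vertex -1.099 3.586 0.244
vertex -0.944 2.879 0.312
vertex -0.591 3.464 1.699
endloop
endfacet
facet normal 0.314 -0.023 -0.949
outer loop
vertex -0.944 2.879 0.312
vertex -0.209 3.436 0.541
vertex -0.358 2.498 0.515
endloop
endfacet
facet normal -0.592 -0.678 0.436
outer loop
vertex -0.944 2.879 0.312
vertex -0.358 2.498 0.515
vertex -0.591 3.464 1.699
endloop
endfacet
facet normal 0.312 -0.023 -0.950
outer loop
vertex -0.358 2.498 0.515
vertex -0.209 3.436 0.541
vertex 0.315 2.667 0.732
endloop
endfacet
facet normal -0.009 -0.776 0.631
outer loop
vertex -0.358 2.498 0.515
vertex 0.315 2.667 0.732
vertex -0.591 3.464 1.699
endloop
endfacet

endsolid
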